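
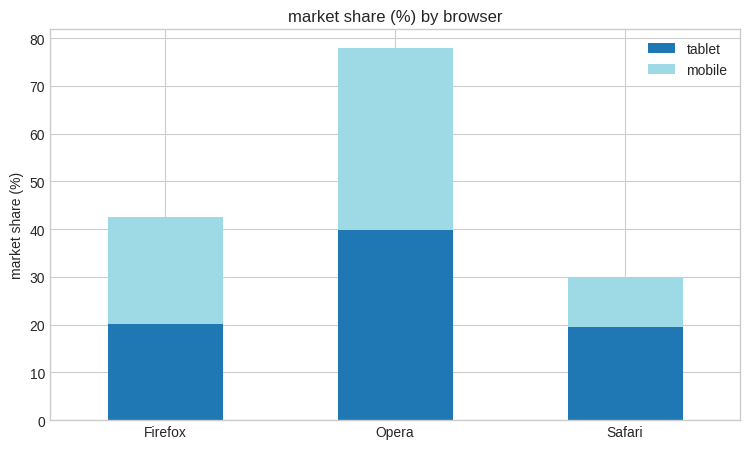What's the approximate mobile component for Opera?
≈ 40

mobile top ≈ 80, bottom ≈ 40; segment ≈ 40.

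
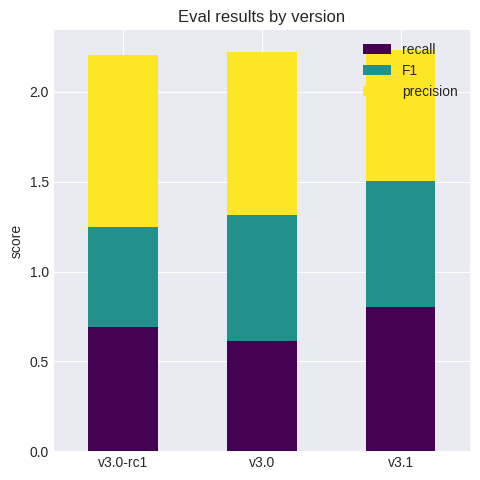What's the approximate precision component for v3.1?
precision top ≈ 2.2, bottom ≈ 1.6; segment ≈ 0.6.

≈ 0.6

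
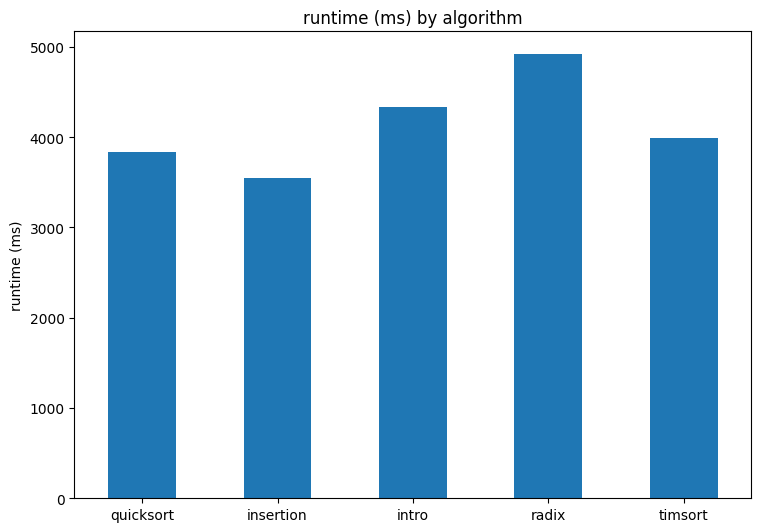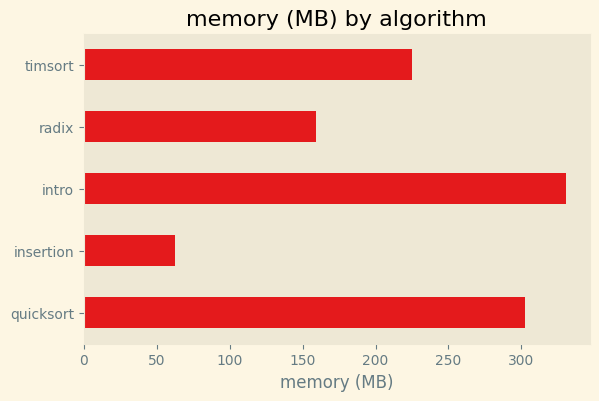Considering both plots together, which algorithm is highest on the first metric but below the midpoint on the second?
radix

Chart 2 median memory (MB) ≈ 200; below-median algorithms: insertion, radix. Among those, radix has the highest runtime (ms) (≈ 5000).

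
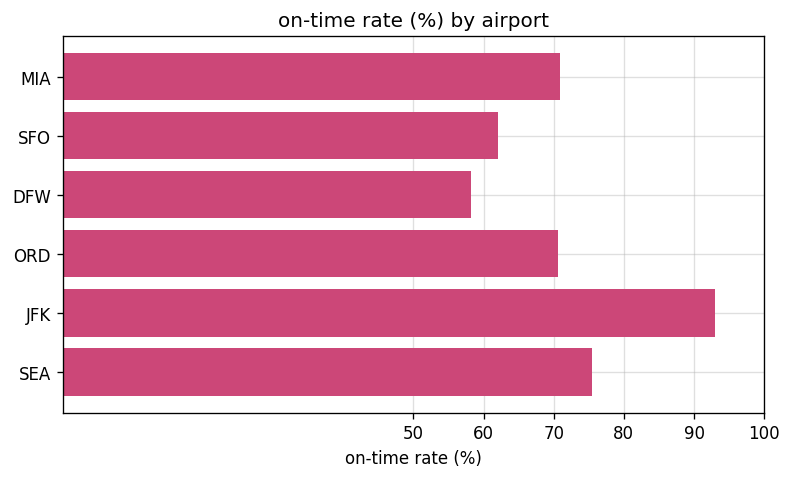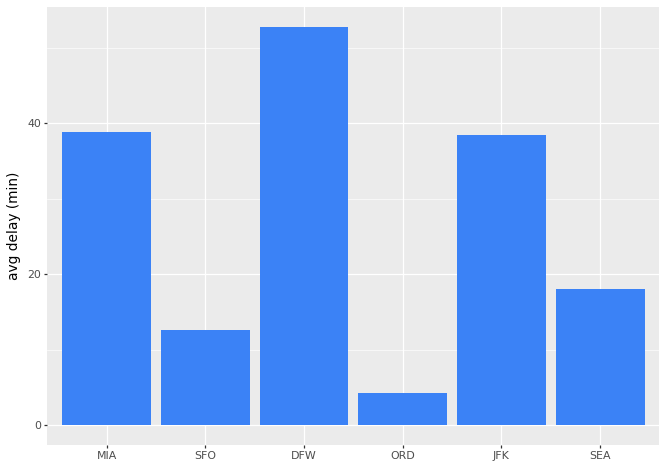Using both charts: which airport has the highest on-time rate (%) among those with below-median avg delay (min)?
Chart 2 median avg delay (min) ≈ 30; below-median airports: SFO, ORD, SEA. Among those, SEA has the highest on-time rate (%) (≈ 80).

SEA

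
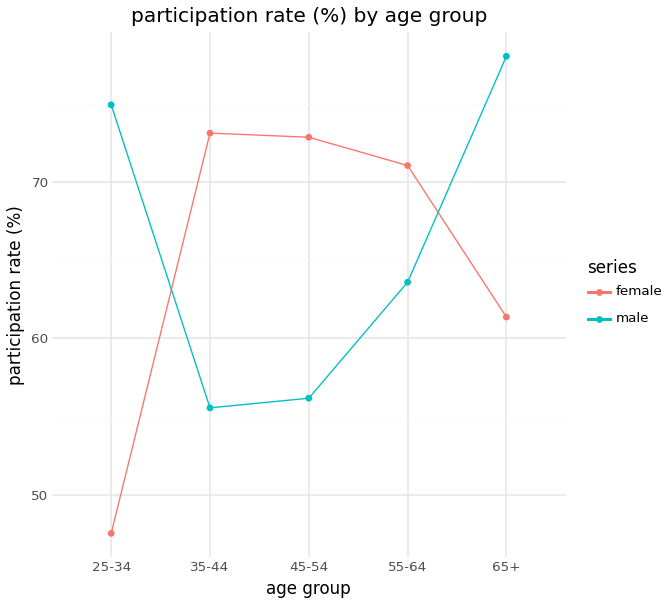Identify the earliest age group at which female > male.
25-34: female ≈ 50 vs male ≈ 75 (not yet); 35-44: female ≈ 75 vs male ≈ 55 (first crossover).

35-44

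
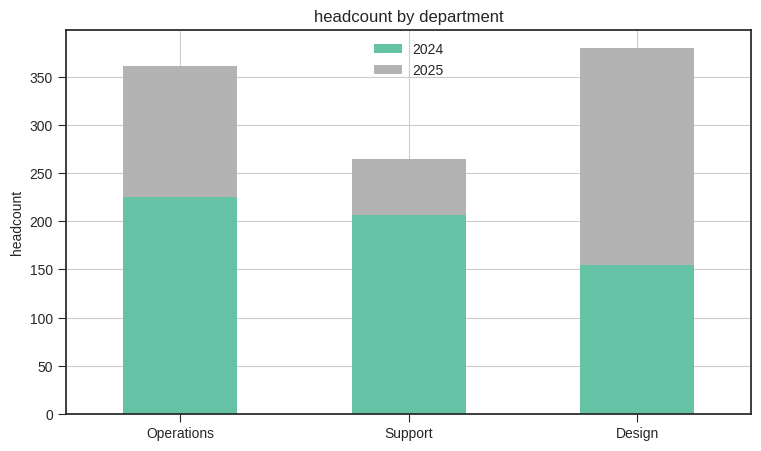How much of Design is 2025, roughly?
2025 top ≈ 400, bottom ≈ 150; segment ≈ 250.

≈ 250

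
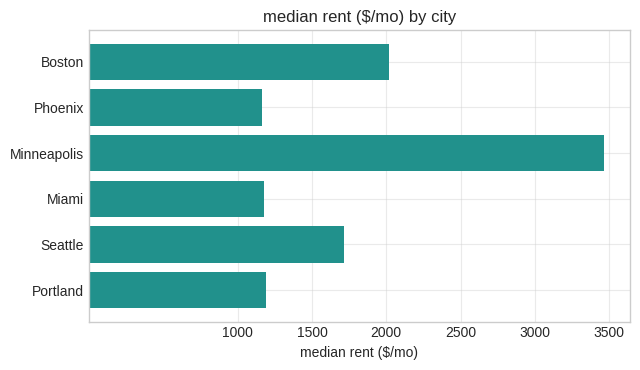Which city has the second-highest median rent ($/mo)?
Boston

Top 3: Minneapolis ≈ 3500, Boston ≈ 2000, Seattle ≈ 1500.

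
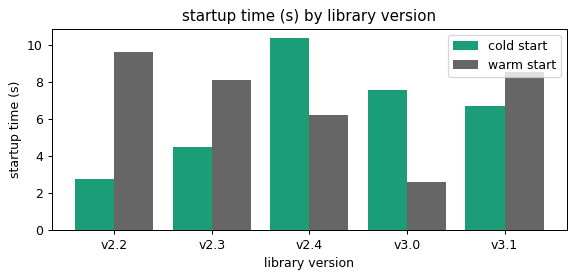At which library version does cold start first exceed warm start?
v2.4

v2.3: cold start ≈ 5 vs warm start ≈ 8 (not yet); v2.4: cold start ≈ 10 vs warm start ≈ 6 (first crossover).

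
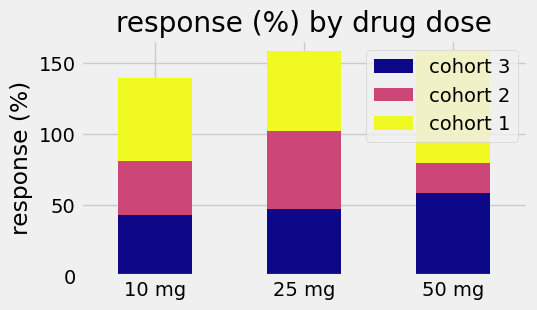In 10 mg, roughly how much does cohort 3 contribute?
cohort 3 top ≈ 40, bottom ≈ 0; segment ≈ 40.

≈ 40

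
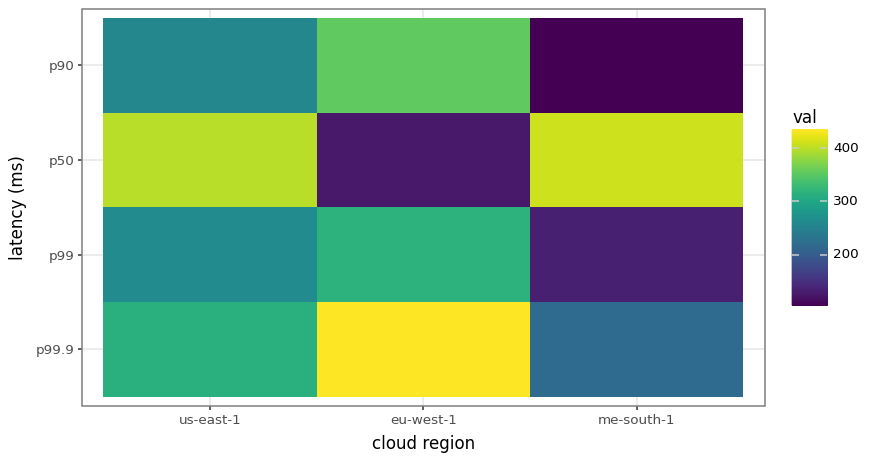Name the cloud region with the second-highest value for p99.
Top 3 for p99: eu-west-1 ≈ 300, us-east-1 ≈ 250, me-south-1 ≈ 150.

us-east-1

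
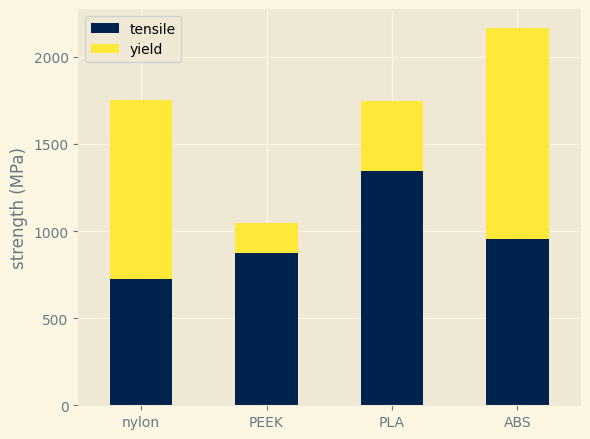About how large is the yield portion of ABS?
yield top ≈ 2200, bottom ≈ 1000; segment ≈ 1200.

≈ 1200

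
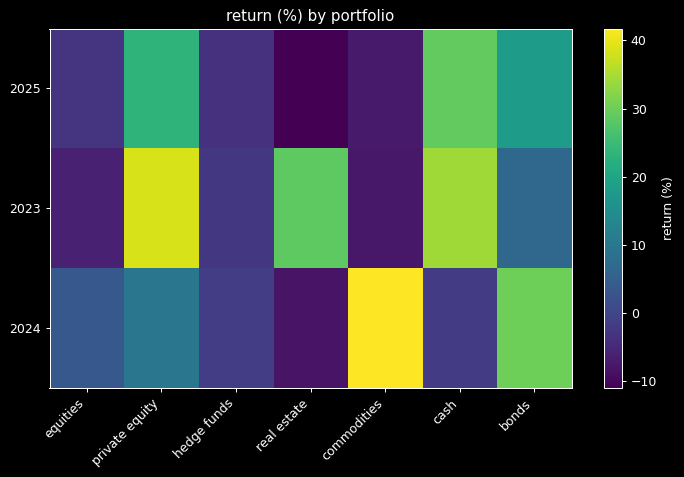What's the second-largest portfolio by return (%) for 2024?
bonds

Top 3 for 2024: commodities ≈ 40, bonds ≈ 30, private equity ≈ 10.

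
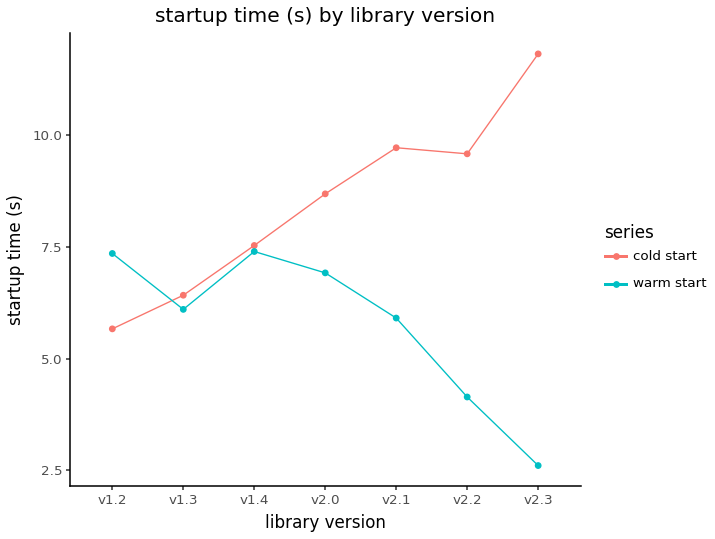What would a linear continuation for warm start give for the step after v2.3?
≈ 1.5

Last three: 6, 4, 3 → slope ≈ -1.5/step → next ≈ 1.5.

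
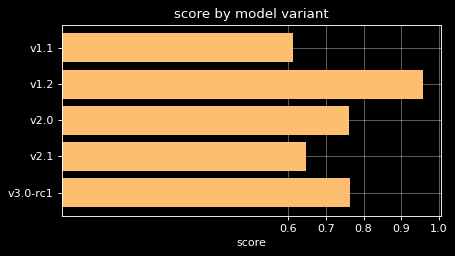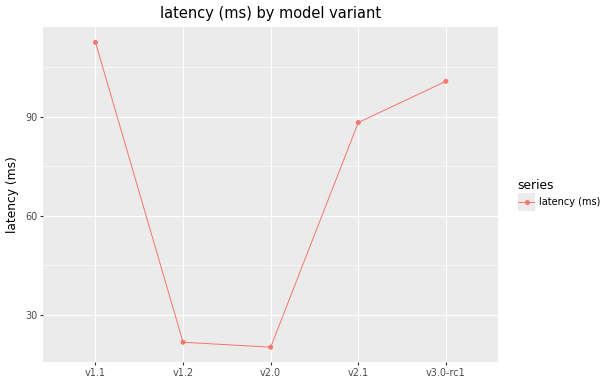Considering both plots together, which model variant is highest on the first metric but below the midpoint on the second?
Chart 2 median latency (ms) ≈ 80; below-median model variants: v1.2, v2.0. Among those, v1.2 has the highest score (≈ 1).

v1.2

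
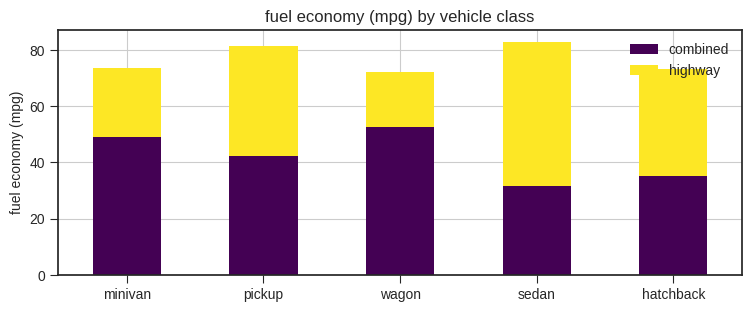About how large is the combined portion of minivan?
≈ 50

combined top ≈ 50, bottom ≈ 0; segment ≈ 50.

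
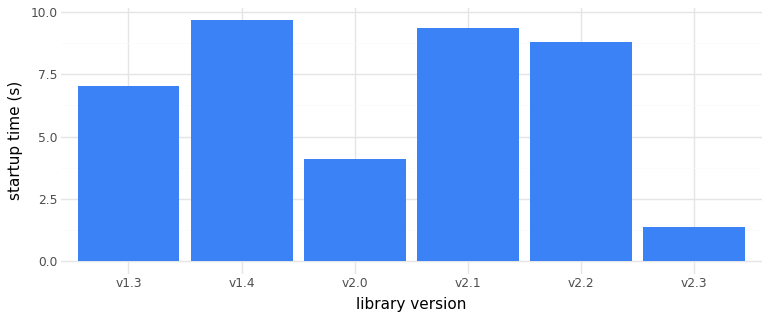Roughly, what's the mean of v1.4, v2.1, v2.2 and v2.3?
(10 + 9 + 9 + 1) / 4 ≈ 7.

≈ 7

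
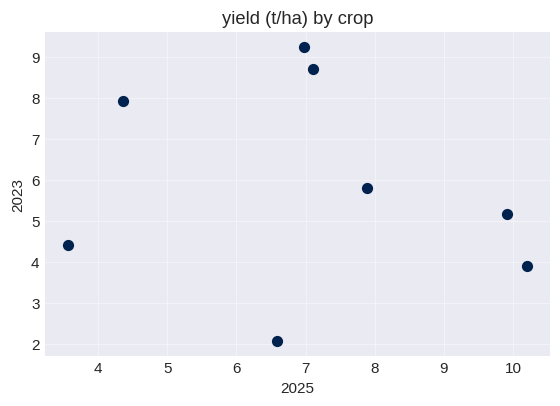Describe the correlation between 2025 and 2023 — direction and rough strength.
no clear correlation

Points are roughly uncorrelated; weak (|r| ≈ 0.2).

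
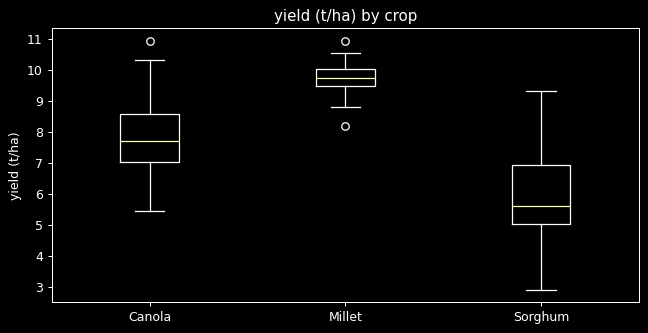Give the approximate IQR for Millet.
Q3 ≈ 10.0, Q1 ≈ 9.5; IQR ≈ 0.5.

≈ 0.5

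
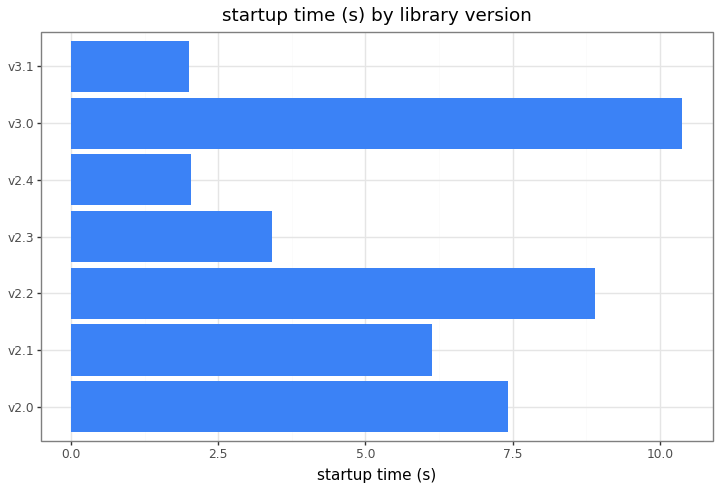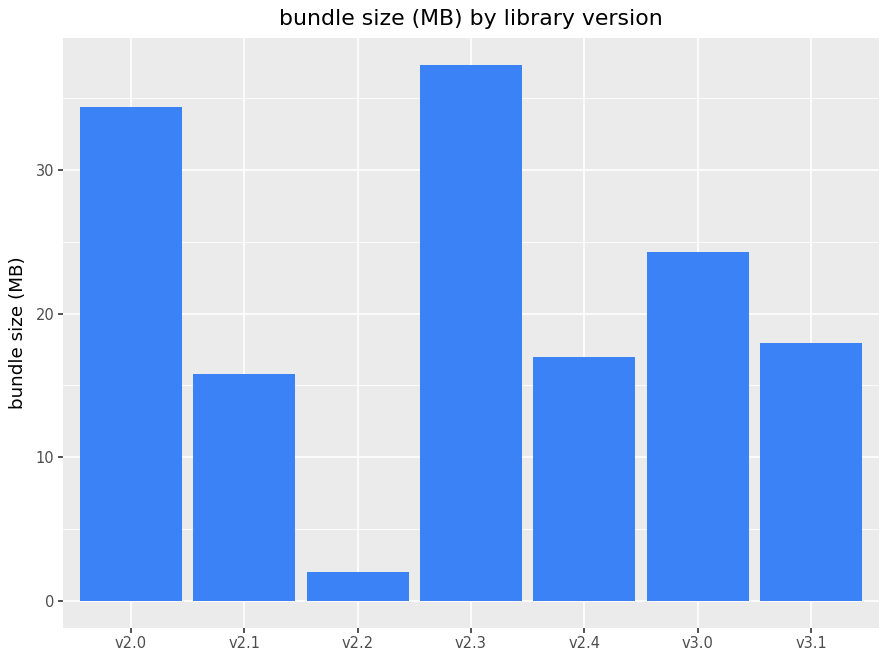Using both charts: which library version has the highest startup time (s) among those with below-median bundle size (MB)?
Chart 2 median bundle size (MB) ≈ 20; below-median library versions: v2.1, v2.2, v2.4. Among those, v2.2 has the highest startup time (s) (≈ 9).

v2.2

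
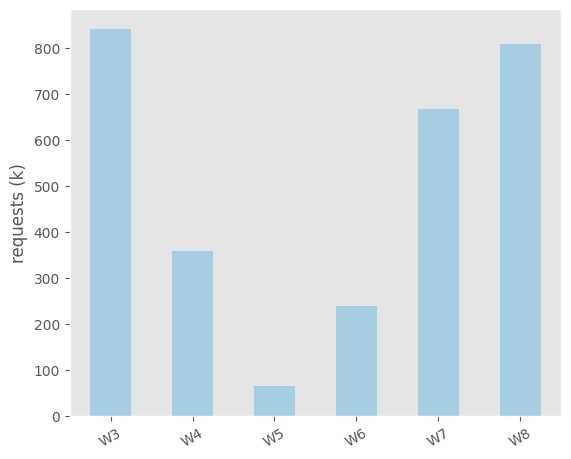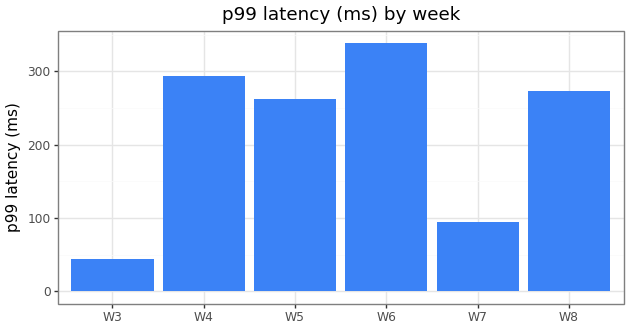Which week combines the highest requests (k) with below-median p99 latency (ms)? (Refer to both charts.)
W3

Chart 2 median p99 latency (ms) ≈ 250; below-median weeks: W3, W5, W7. Among those, W3 has the highest requests (k) (≈ 800).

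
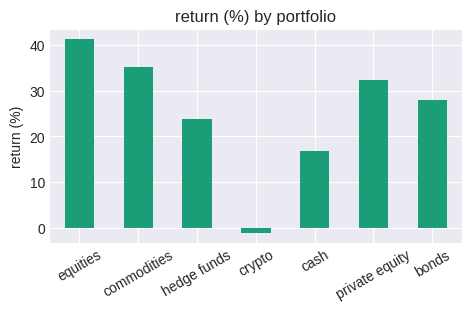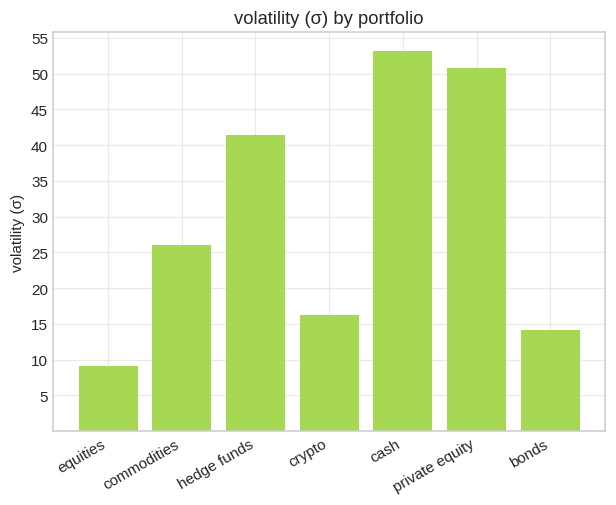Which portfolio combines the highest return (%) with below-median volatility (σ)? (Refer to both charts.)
Chart 2 median volatility (σ) ≈ 25; below-median portfolios: equities, crypto, bonds. Among those, equities has the highest return (%) (≈ 40).

equities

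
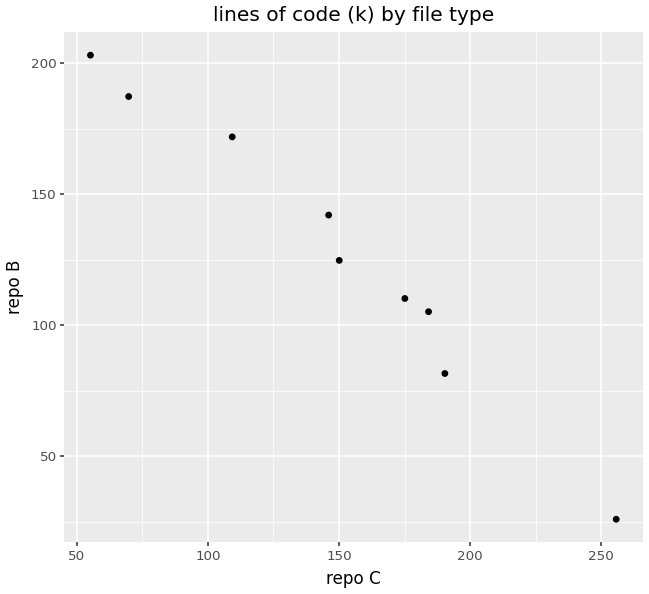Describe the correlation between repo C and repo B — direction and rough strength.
Points are negatively correlated; strong (|r| ≈ 1.0).

negative, strong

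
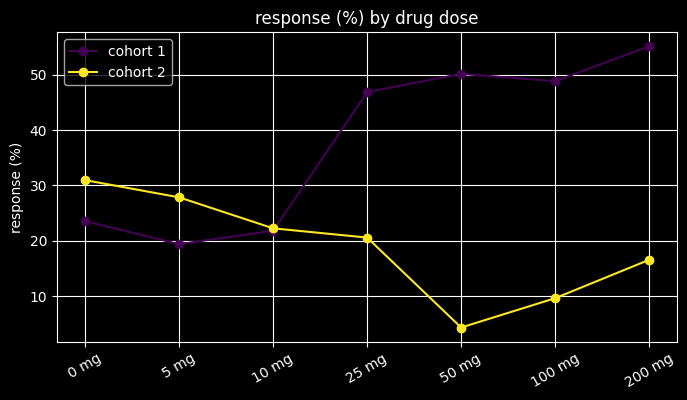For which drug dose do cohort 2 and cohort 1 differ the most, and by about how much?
50 mg: cohort 2 ≈ 5, cohort 1 ≈ 50 → gap ≈ 45. Next-largest (100 mg) is only ≈ 40.

50 mg, ≈ 45 %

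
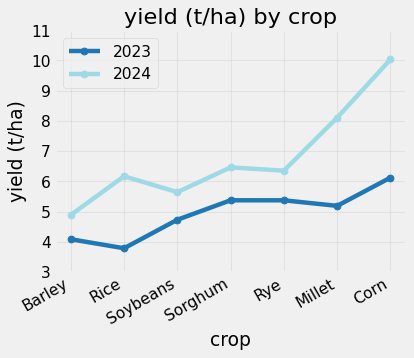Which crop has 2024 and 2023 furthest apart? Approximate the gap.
Corn, ≈ 4 t/ha

Corn: 2024 ≈ 10, 2023 ≈ 6 → gap ≈ 4. Next-largest (Millet) is only ≈ 3.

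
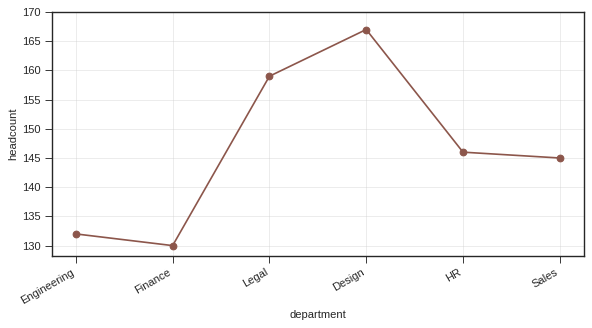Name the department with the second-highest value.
Legal

Top 3: Design ≈ 165, Legal ≈ 160, HR ≈ 145.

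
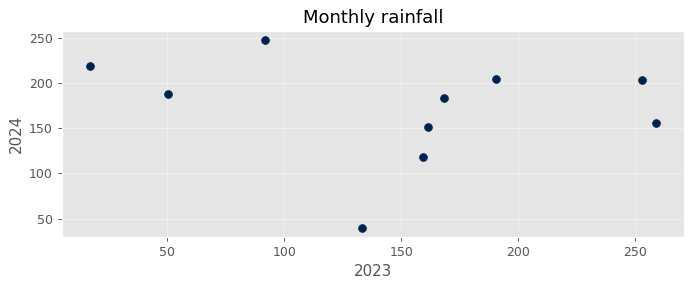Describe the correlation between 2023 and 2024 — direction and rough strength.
Points are roughly uncorrelated; weak (|r| ≈ 0.2).

no clear correlation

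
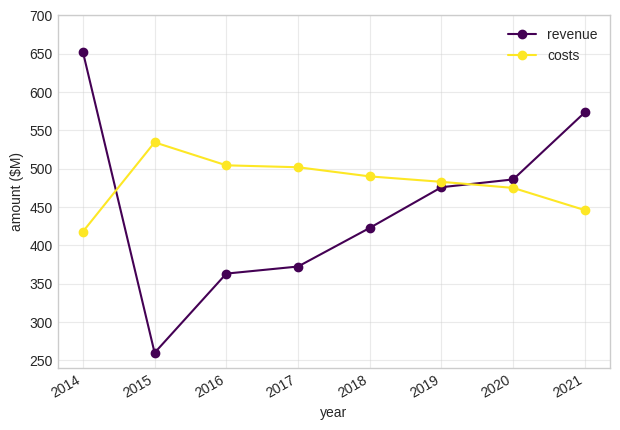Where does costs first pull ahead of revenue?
2015

2014: costs ≈ 400 vs revenue ≈ 650 (not yet); 2015: costs ≈ 550 vs revenue ≈ 250 (first crossover).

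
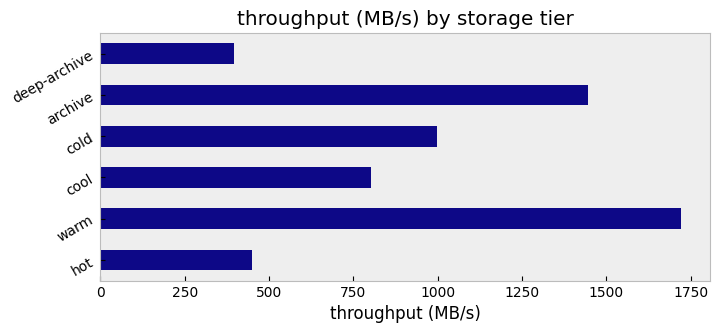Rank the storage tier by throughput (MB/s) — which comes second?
Top 3: warm ≈ 1800, archive ≈ 1400, cold ≈ 1000.

archive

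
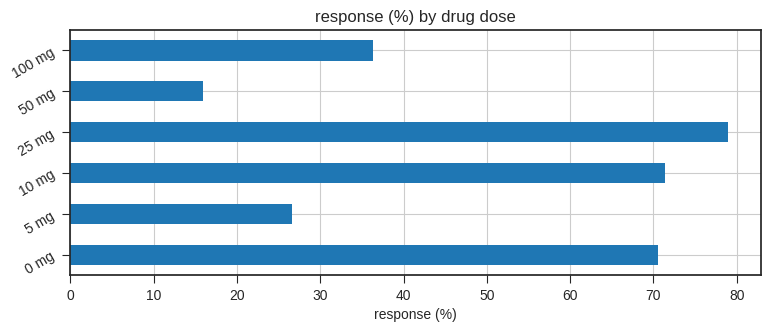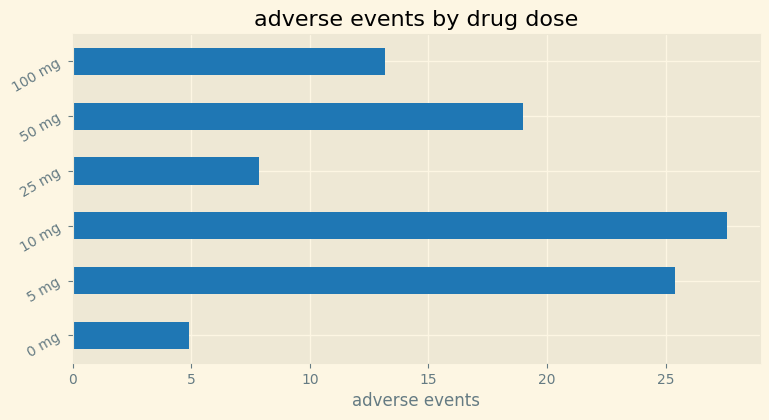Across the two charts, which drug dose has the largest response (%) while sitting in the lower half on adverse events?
25 mg

Chart 2 median adverse events ≈ 15; below-median drug doses: 0 mg, 25 mg, 100 mg. Among those, 25 mg has the highest response (%) (≈ 80).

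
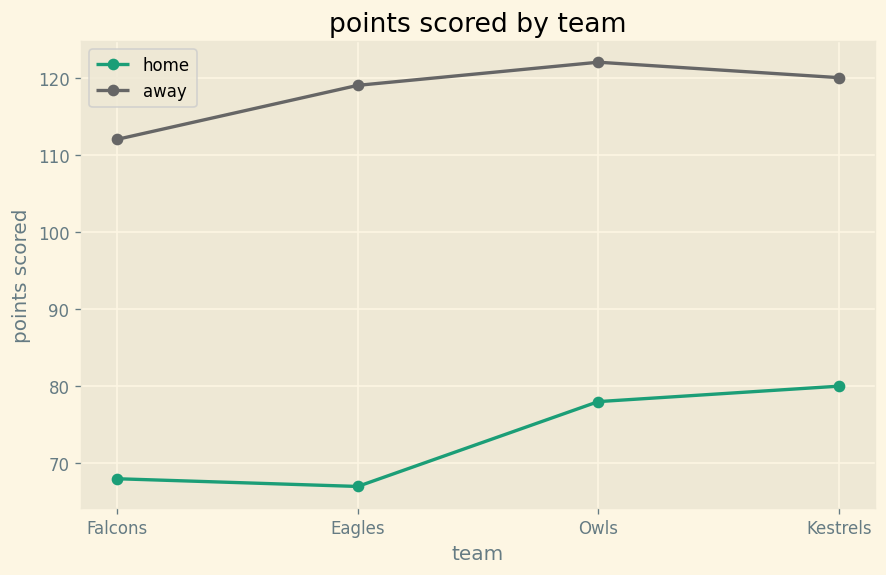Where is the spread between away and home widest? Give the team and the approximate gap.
Eagles, ≈ 55

Eagles: away ≈ 120, home ≈ 65 → gap ≈ 55. Next-largest (Owls) is only ≈ 40.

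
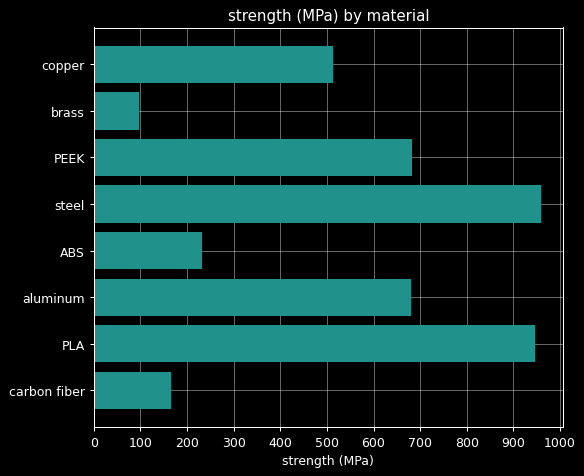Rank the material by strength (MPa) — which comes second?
PLA

Top 3: steel ≈ 1000, PLA ≈ 900, PEEK ≈ 700.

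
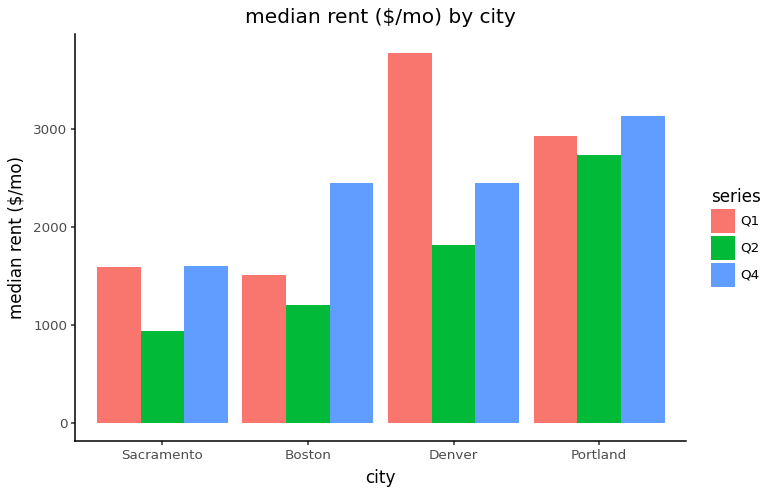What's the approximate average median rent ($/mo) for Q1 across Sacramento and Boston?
≈ 1500

(1500 + 1500) / 2 ≈ 1500.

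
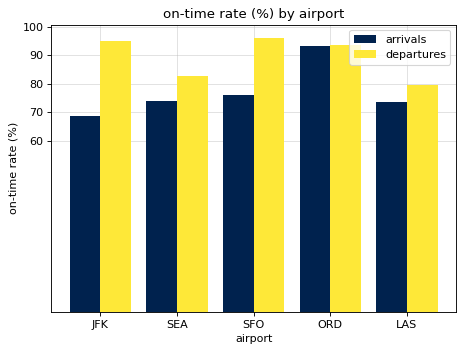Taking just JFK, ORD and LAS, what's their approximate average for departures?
≈ 87

(90 + 90 + 80) / 3 ≈ 87.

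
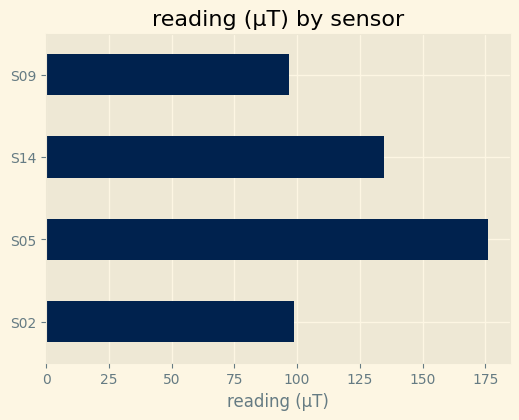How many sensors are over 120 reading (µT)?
Above 120: S05, S14.

2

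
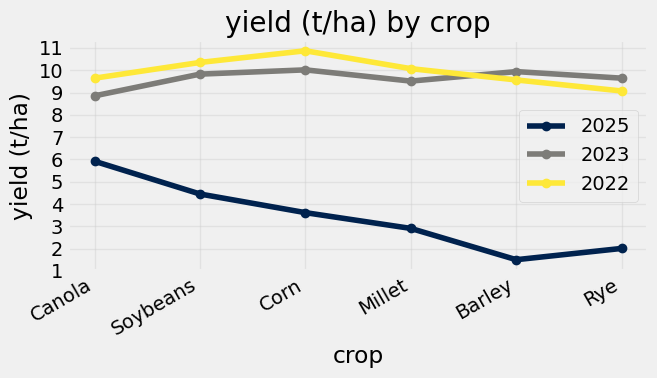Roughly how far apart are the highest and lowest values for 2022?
≈ 2

Max Corn ≈ 11, min Rye ≈ 9; range ≈ 2.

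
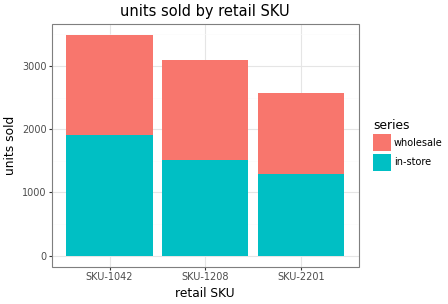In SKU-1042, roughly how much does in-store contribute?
≈ 2000

in-store top ≈ 2000, bottom ≈ 0; segment ≈ 2000.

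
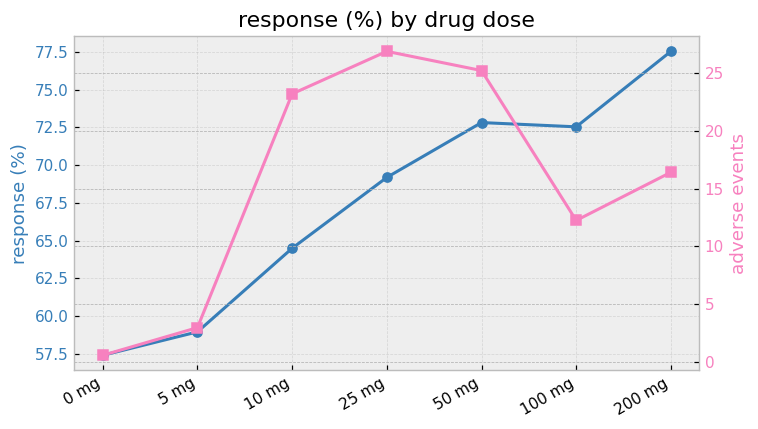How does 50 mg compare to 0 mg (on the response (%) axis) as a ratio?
50 mg ≈ 72, 0 mg ≈ 58; 72/58 ≈ 1.24.

≈ 1.24×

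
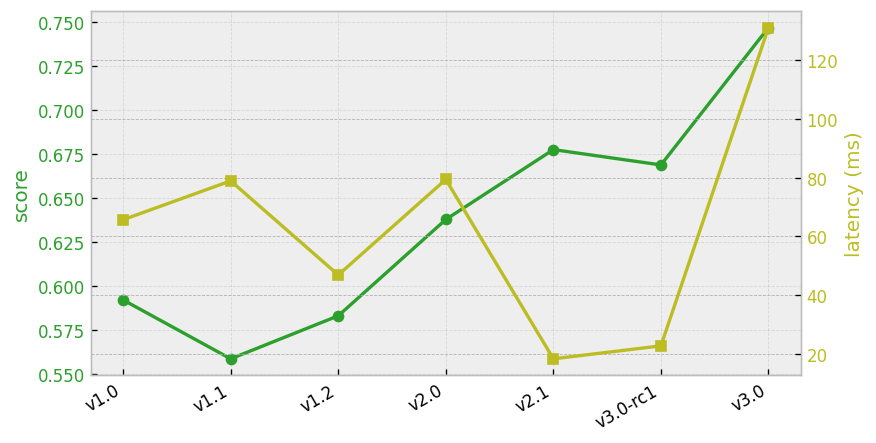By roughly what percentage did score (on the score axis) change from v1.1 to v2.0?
v1.1 ≈ 0.56, v2.0 ≈ 0.64; (0.64 − 0.56) / 0.56 ≈ +14.3%.

≈ +14.3%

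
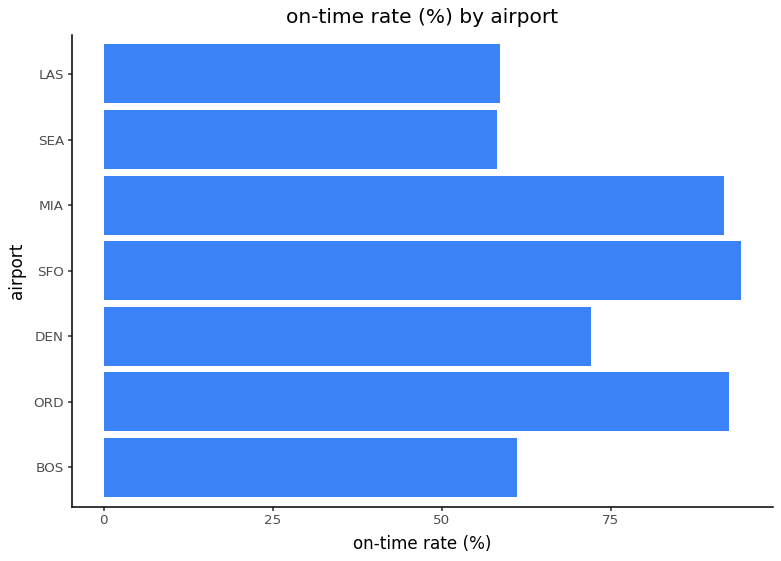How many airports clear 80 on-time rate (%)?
Above 80: ORD, SFO, MIA.

3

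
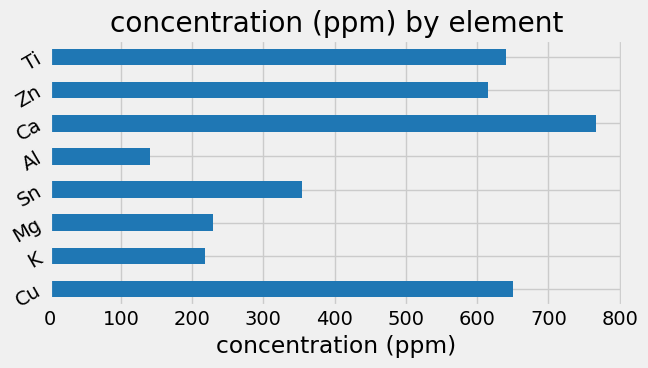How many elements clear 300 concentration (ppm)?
Above 300: Cu, Sn, Ca, Zn, Ti.

5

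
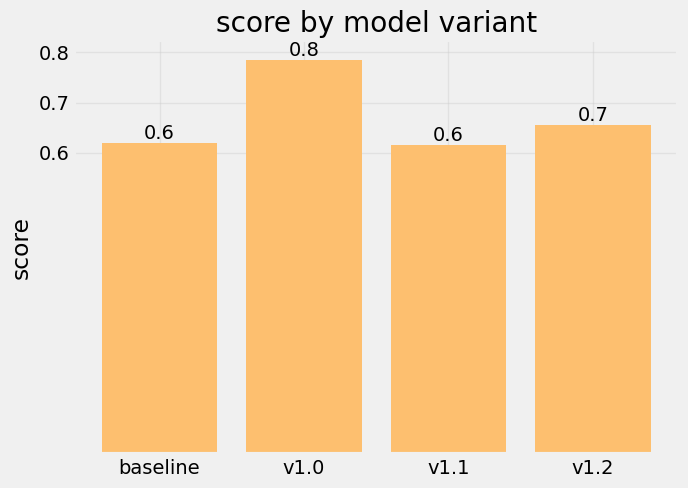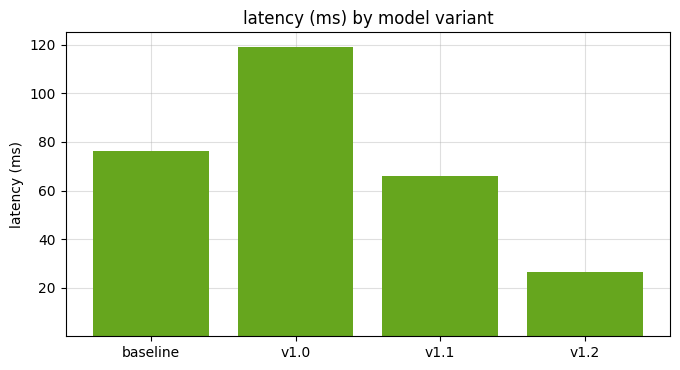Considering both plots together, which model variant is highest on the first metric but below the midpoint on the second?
v1.2

Chart 2 median latency (ms) ≈ 80; below-median model variants: v1.1, v1.2. Among those, v1.2 has the highest score (≈ 0.7).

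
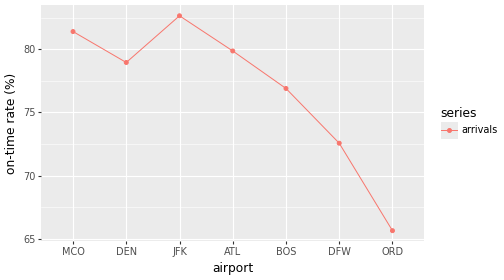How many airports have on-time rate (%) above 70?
Above 70: MCO, DEN, JFK, ATL, BOS, DFW.

6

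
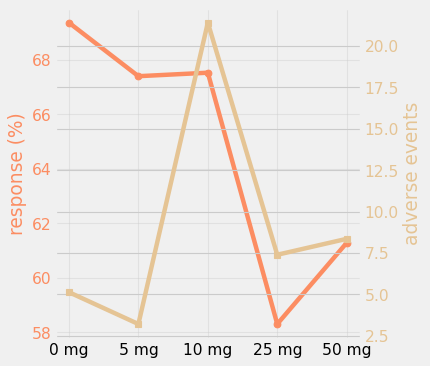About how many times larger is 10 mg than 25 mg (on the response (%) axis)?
10 mg ≈ 68, 25 mg ≈ 58; 68/58 ≈ 1.17.

≈ 1.17×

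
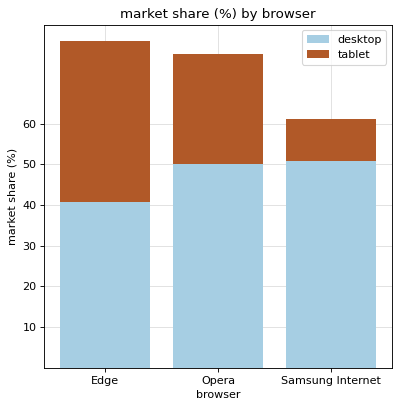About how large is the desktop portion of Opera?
desktop top ≈ 50, bottom ≈ 0; segment ≈ 50.

≈ 50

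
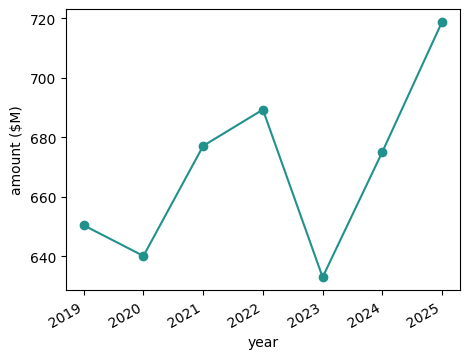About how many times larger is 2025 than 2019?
2025 ≈ 720, 2019 ≈ 650; 720/650 ≈ 1.11.

≈ 1.11×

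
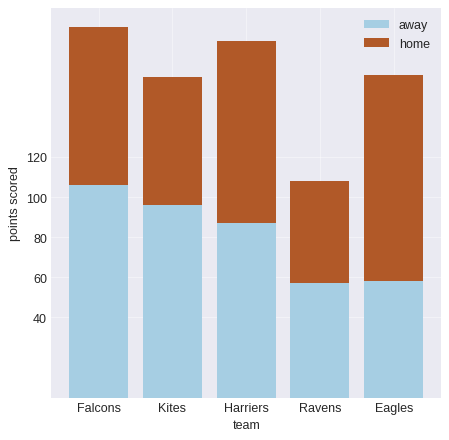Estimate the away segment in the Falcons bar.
≈ 100

away top ≈ 100, bottom ≈ 0; segment ≈ 100.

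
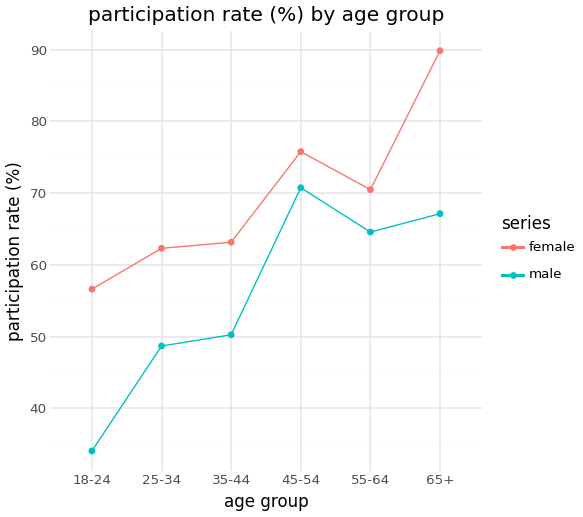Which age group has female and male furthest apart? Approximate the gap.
65+: female ≈ 90, male ≈ 65 → gap ≈ 25. Next-largest (18-24) is only ≈ 20.

65+, ≈ 25 %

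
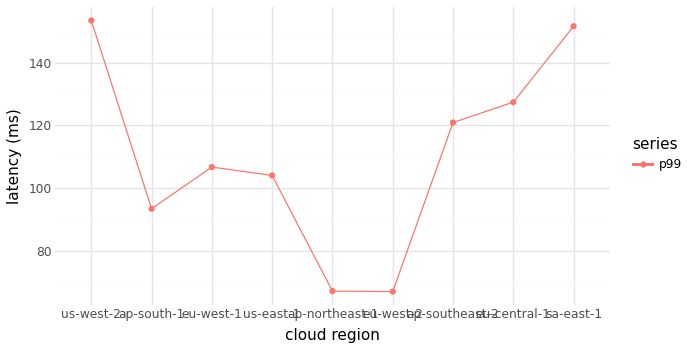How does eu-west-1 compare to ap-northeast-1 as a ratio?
eu-west-1 ≈ 110, ap-northeast-1 ≈ 70; 110/70 ≈ 1.57.

≈ 1.57×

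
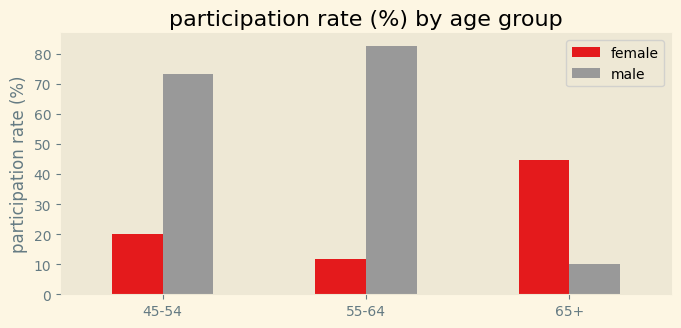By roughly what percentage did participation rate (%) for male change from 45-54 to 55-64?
45-54 ≈ 70, 55-64 ≈ 80; (80 − 70) / 70 ≈ +14.3%.

≈ +14.3%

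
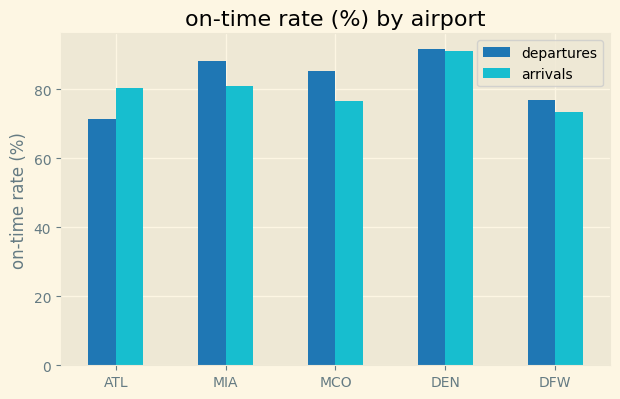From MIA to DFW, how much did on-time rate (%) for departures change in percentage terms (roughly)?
≈ -11.1%

MIA ≈ 90, DFW ≈ 80; (80 − 90) / 90 ≈ -11.1%.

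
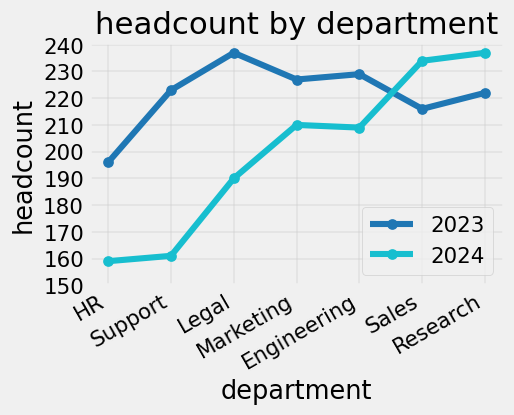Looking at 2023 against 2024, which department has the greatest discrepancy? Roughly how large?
Support, ≈ 60

Support: 2023 ≈ 220, 2024 ≈ 160 → gap ≈ 60. Next-largest (Legal) is only ≈ 50.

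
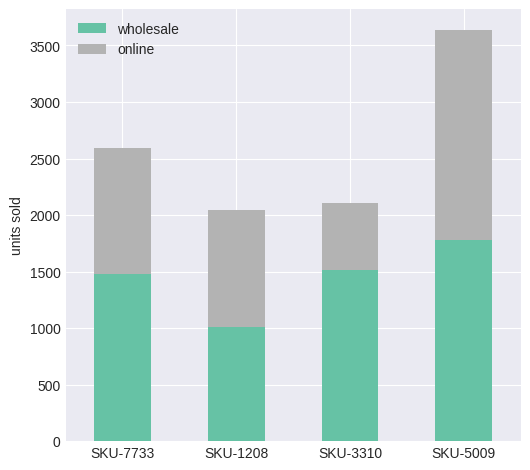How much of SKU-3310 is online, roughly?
online top ≈ 2000, bottom ≈ 1500; segment ≈ 500.

≈ 500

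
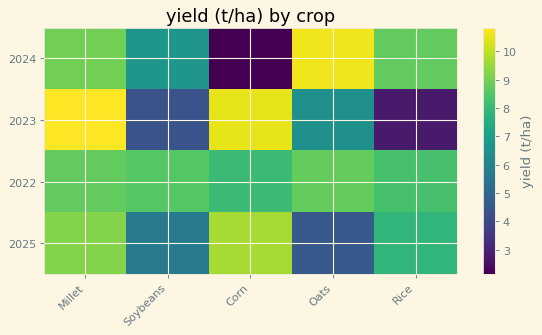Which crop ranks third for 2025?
Top 4 for 2025: Corn ≈ 10, Millet ≈ 9, Rice ≈ 8, Soybeans ≈ 6.

Rice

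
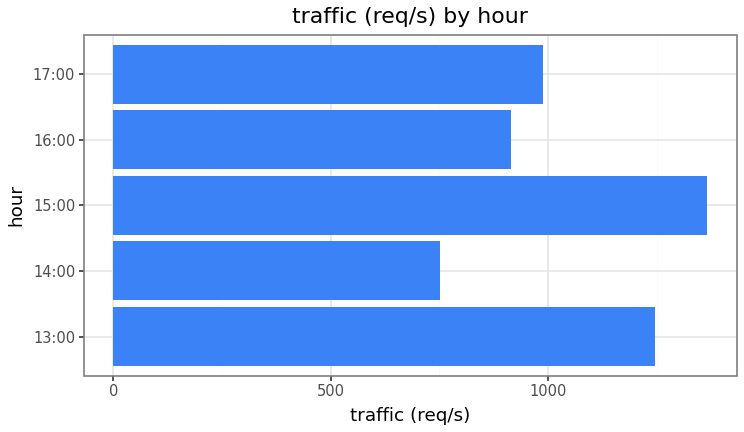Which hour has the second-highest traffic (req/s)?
Top 3: 15:00 ≈ 1400, 13:00 ≈ 1200, 17:00 ≈ 1000.

13:00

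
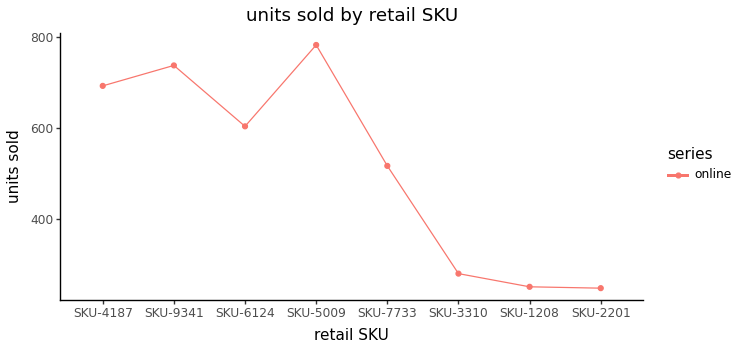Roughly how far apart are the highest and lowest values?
≈ 550

Max SKU-5009 ≈ 800, min SKU-2201 ≈ 250; range ≈ 550.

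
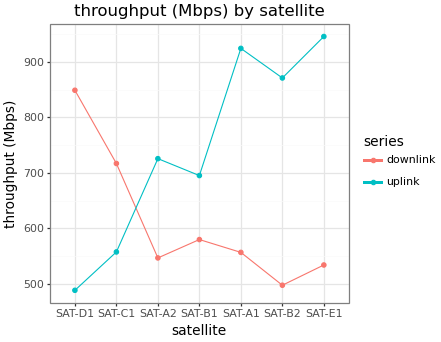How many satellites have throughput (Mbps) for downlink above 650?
2

Above 650: SAT-D1, SAT-C1.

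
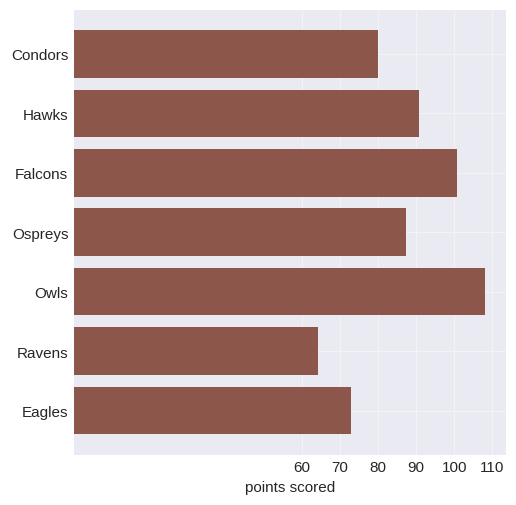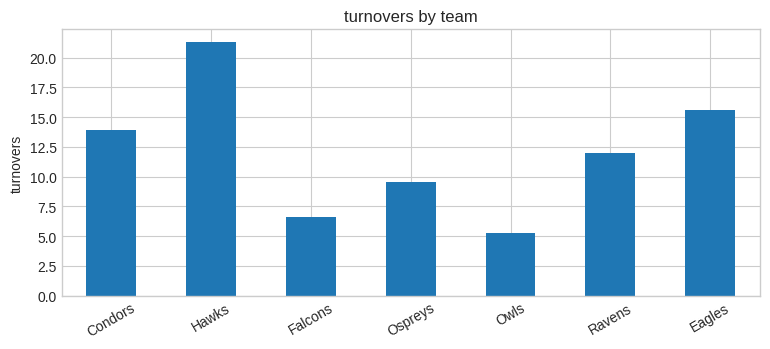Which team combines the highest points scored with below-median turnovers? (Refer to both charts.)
Chart 2 median turnovers ≈ 12; below-median teams: Falcons, Ospreys, Owls. Among those, Owls has the highest points scored (≈ 110).

Owls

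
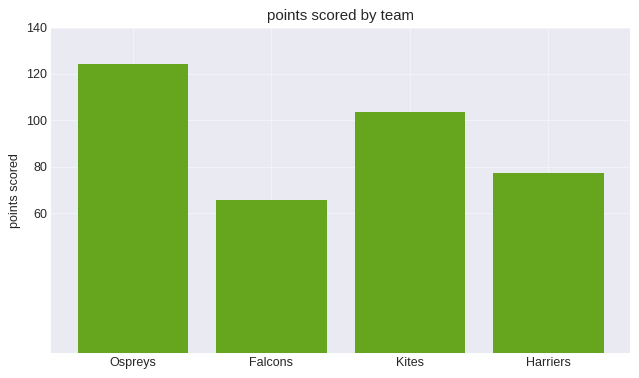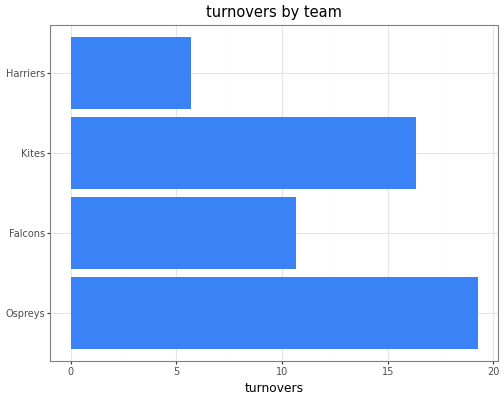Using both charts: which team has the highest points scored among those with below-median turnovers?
Chart 2 median turnovers ≈ 14; below-median teams: Falcons, Harriers. Among those, Harriers has the highest points scored (≈ 80).

Harriers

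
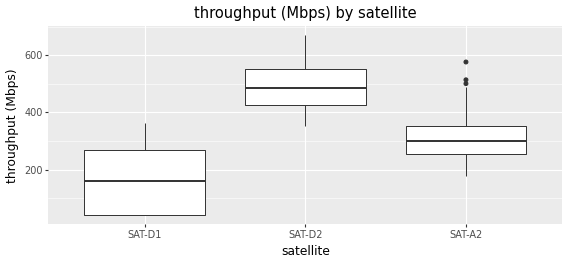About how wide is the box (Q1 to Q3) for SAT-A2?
≈ 100

Q3 ≈ 350, Q1 ≈ 250; IQR ≈ 100.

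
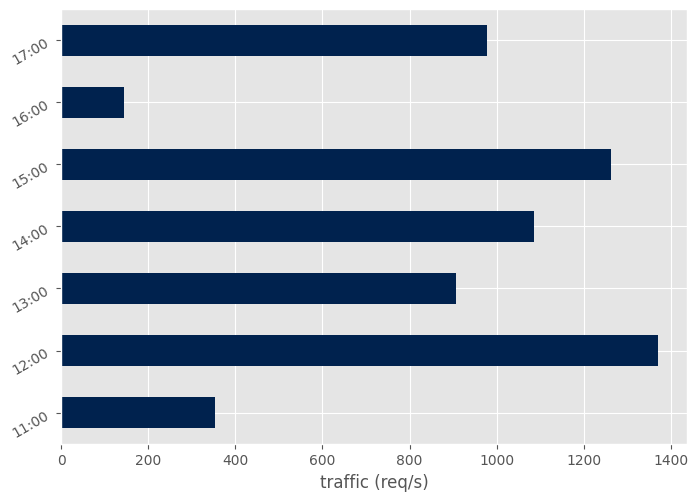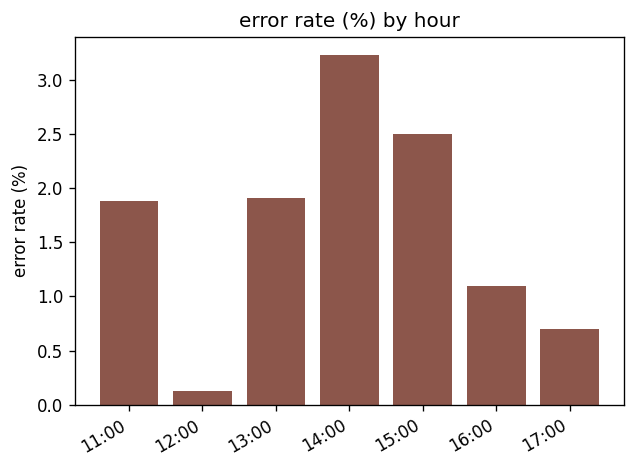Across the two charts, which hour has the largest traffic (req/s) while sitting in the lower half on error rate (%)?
Chart 2 median error rate (%) ≈ 2; below-median hours: 12:00, 16:00, 17:00. Among those, 12:00 has the highest traffic (req/s) (≈ 1400).

12:00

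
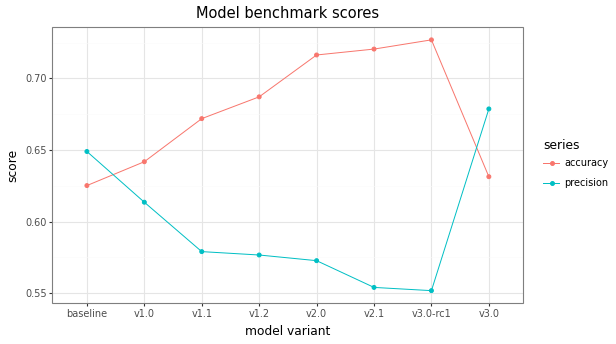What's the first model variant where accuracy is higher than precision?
baseline: accuracy ≈ 0.62 vs precision ≈ 0.64 (not yet); v1.0: accuracy ≈ 0.64 vs precision ≈ 0.62 (first crossover).

v1.0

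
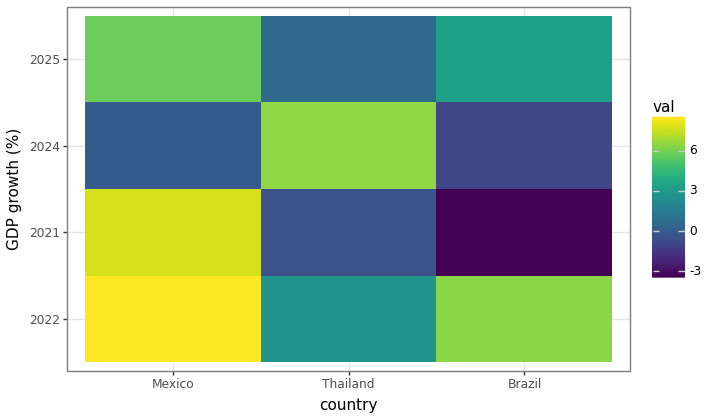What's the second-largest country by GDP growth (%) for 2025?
Brazil

Top 3 for 2025: Mexico ≈ 6, Brazil ≈ 4, Thailand ≈ 0.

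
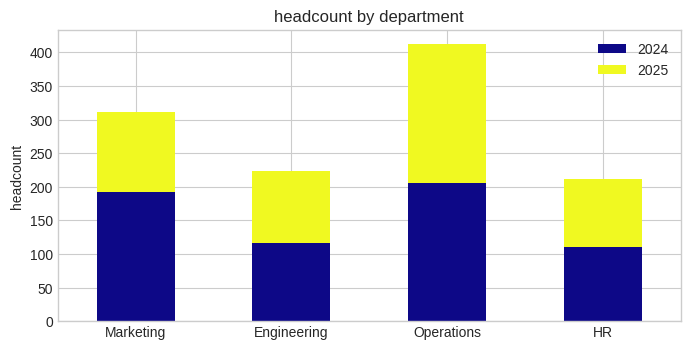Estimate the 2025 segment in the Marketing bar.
2025 top ≈ 300, bottom ≈ 200; segment ≈ 100.

≈ 100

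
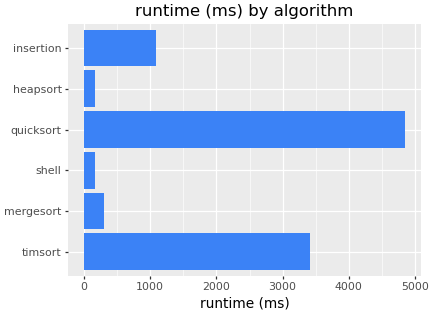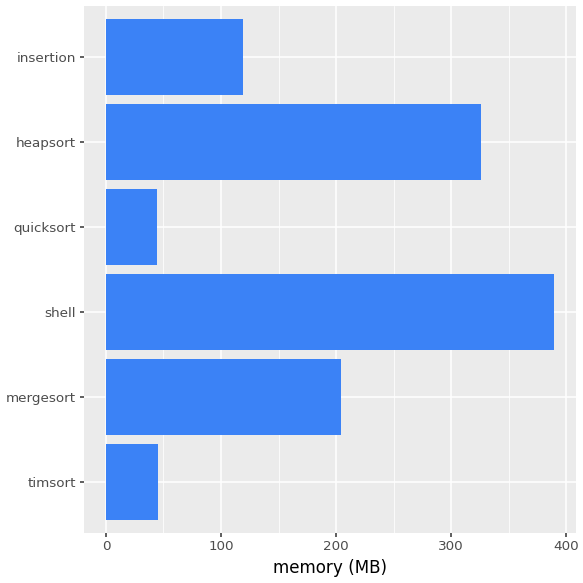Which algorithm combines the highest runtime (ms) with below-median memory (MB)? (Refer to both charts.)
Chart 2 median memory (MB) ≈ 150; below-median algorithms: timsort, quicksort, insertion. Among those, quicksort has the highest runtime (ms) (≈ 5000).

quicksort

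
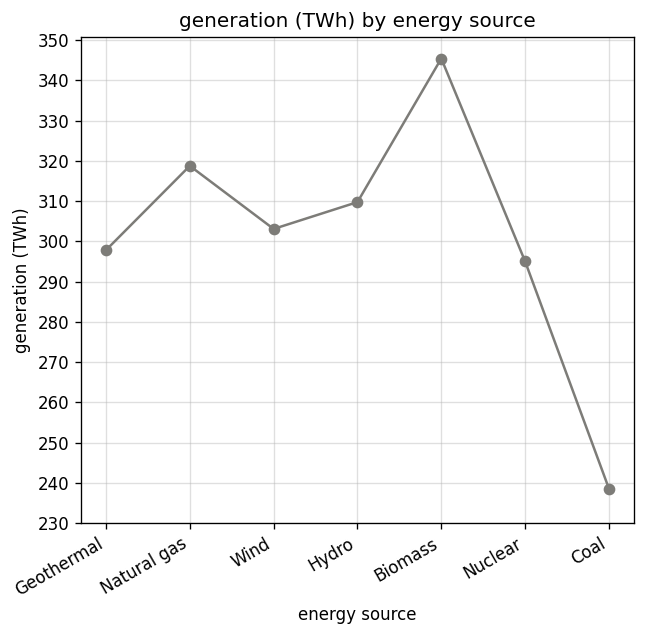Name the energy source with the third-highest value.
Top 4: Biomass ≈ 350, Natural gas ≈ 320, Hydro ≈ 310, Wind ≈ 300.

Hydro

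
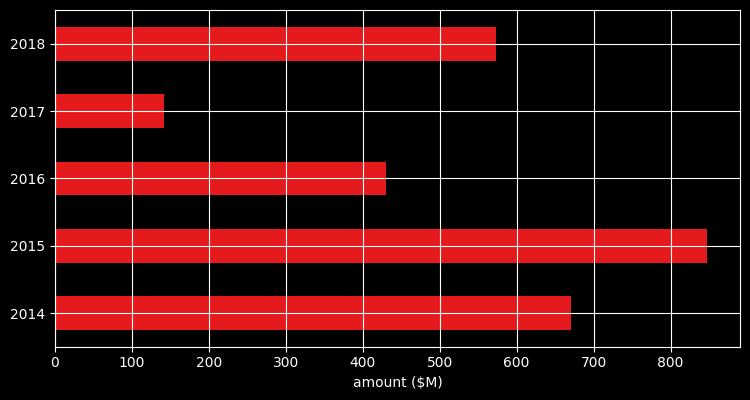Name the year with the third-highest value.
Top 4: 2015 ≈ 800, 2014 ≈ 700, 2018 ≈ 600, 2016 ≈ 400.

2018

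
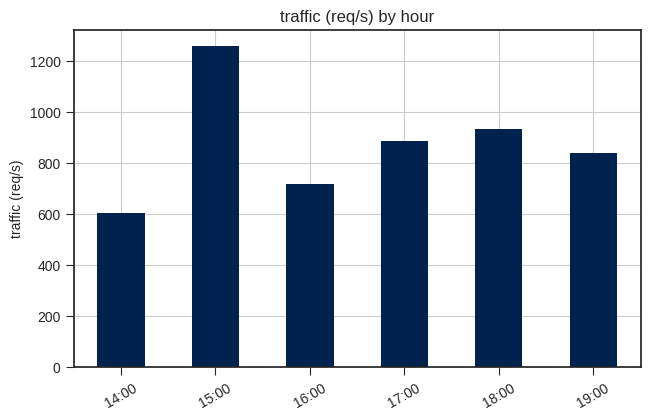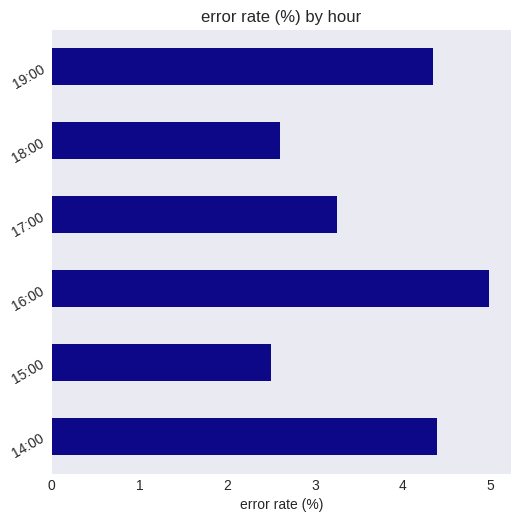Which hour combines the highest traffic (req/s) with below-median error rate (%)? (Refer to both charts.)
15:00

Chart 2 median error rate (%) ≈ 4; below-median hours: 15:00, 17:00, 18:00. Among those, 15:00 has the highest traffic (req/s) (≈ 1200).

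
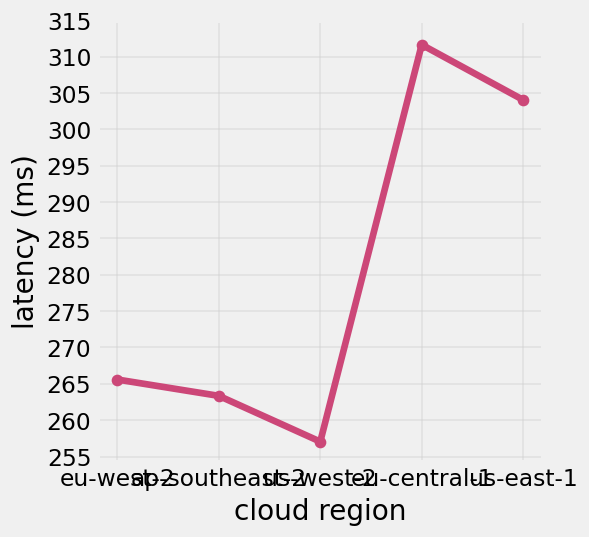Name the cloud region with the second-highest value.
Top 3: eu-central-1 ≈ 310, us-east-1 ≈ 305, eu-west-2 ≈ 265.

us-east-1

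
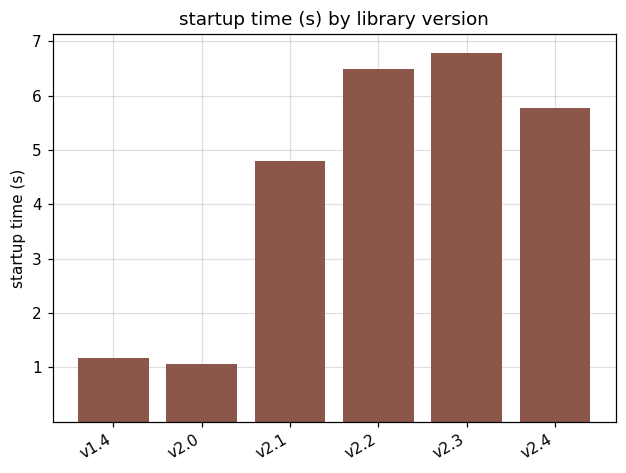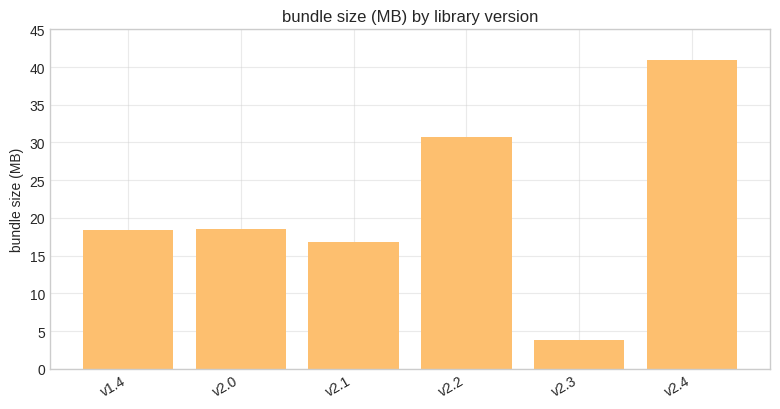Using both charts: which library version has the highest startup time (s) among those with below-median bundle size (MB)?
Chart 2 median bundle size (MB) ≈ 20; below-median library versions: v1.4, v2.1, v2.3. Among those, v2.3 has the highest startup time (s) (≈ 7).

v2.3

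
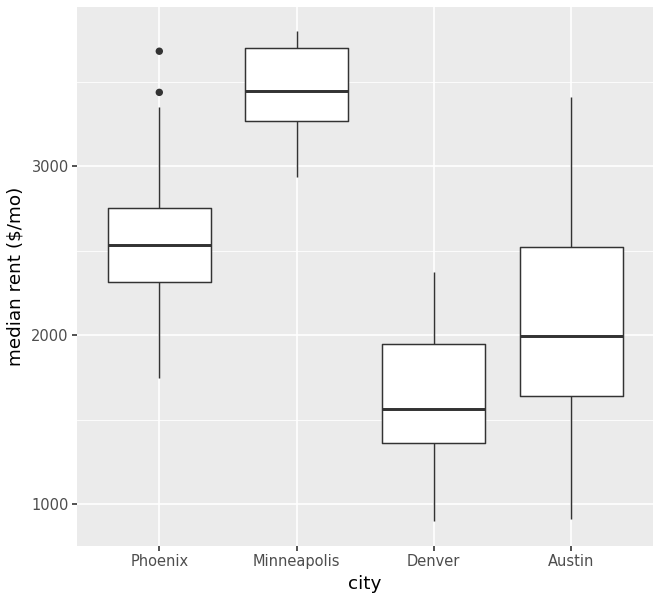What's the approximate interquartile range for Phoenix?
Q3 ≈ 2800, Q1 ≈ 2400; IQR ≈ 400.

≈ 400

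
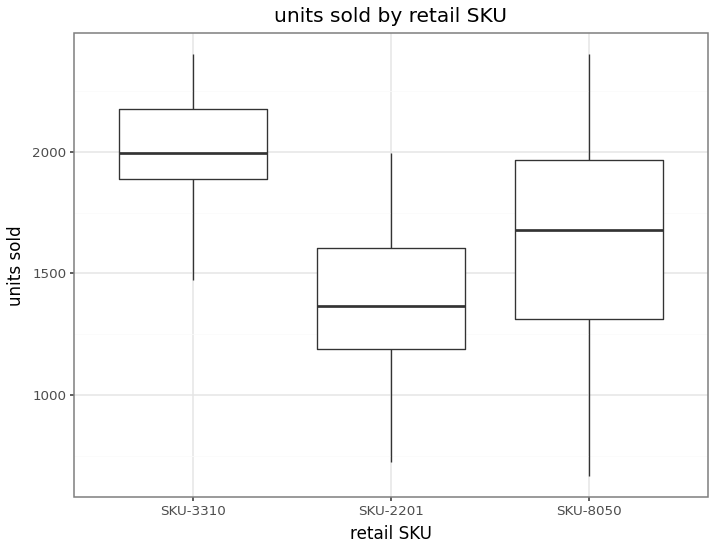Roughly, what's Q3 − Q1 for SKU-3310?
Q3 ≈ 2200, Q1 ≈ 1900; IQR ≈ 300.

≈ 300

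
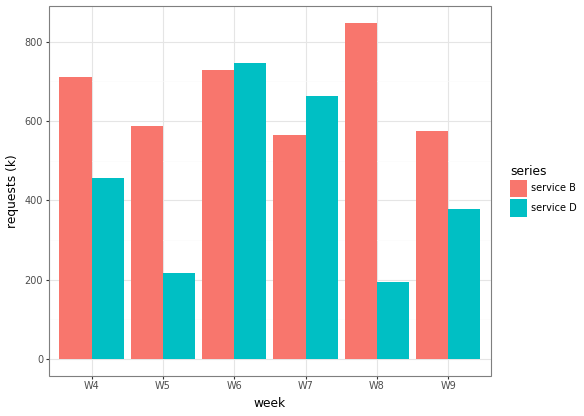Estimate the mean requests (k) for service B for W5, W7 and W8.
(600 + 600 + 800) / 3 ≈ 667.

≈ 667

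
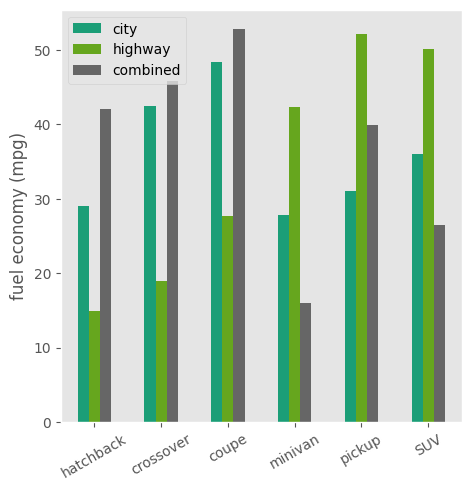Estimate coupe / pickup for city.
≈ 1.67×

coupe ≈ 50, pickup ≈ 30; 50/30 ≈ 1.67.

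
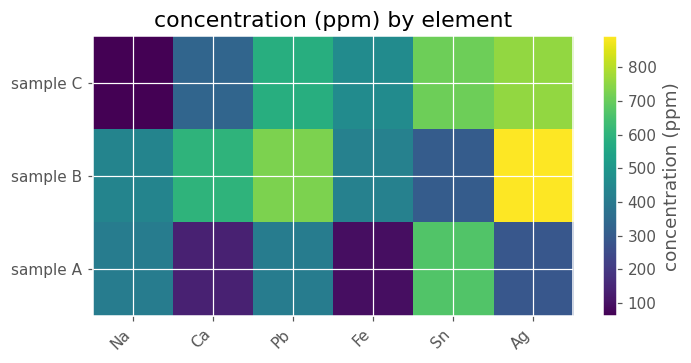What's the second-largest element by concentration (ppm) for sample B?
Top 3 for sample B: Ag ≈ 900, Pb ≈ 700, Ca ≈ 600.

Pb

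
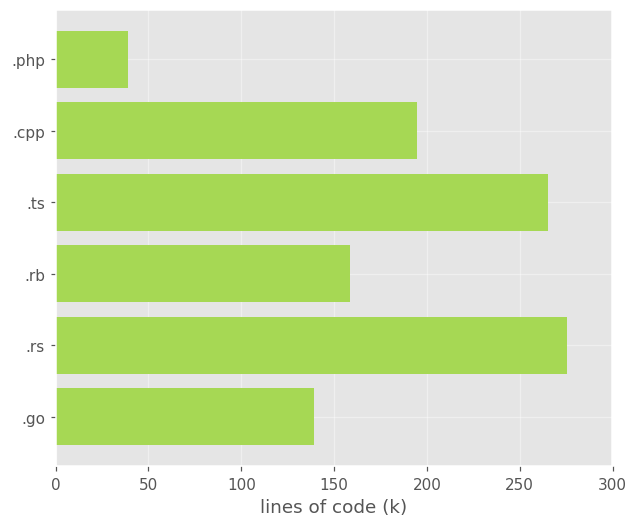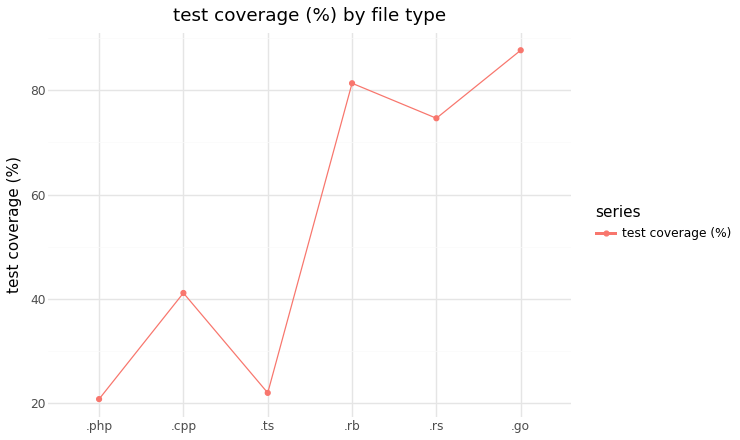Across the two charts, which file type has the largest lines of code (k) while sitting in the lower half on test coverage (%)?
Chart 2 median test coverage (%) ≈ 60; below-median file types: .php, .cpp, .ts. Among those, .ts has the highest lines of code (k) (≈ 250).

.ts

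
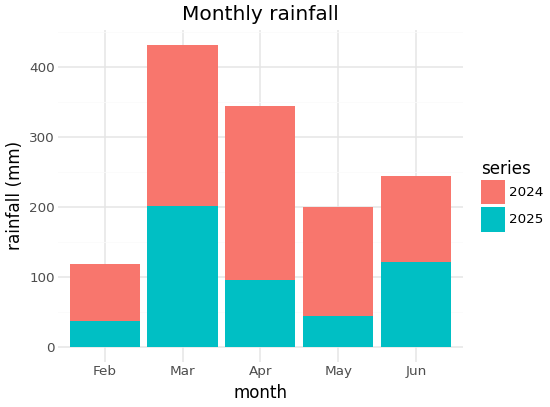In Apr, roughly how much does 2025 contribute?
2025 top ≈ 100, bottom ≈ 0; segment ≈ 100.

≈ 100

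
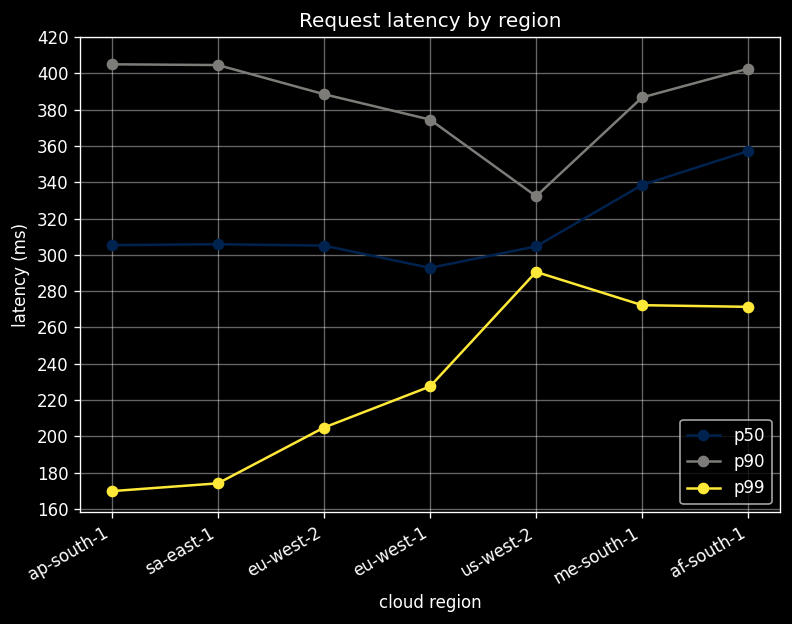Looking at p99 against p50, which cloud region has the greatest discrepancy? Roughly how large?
ap-south-1: p99 ≈ 160, p50 ≈ 300 → gap ≈ 140. Next-largest (sa-east-1) is only ≈ 120.

ap-south-1, ≈ 140 ms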